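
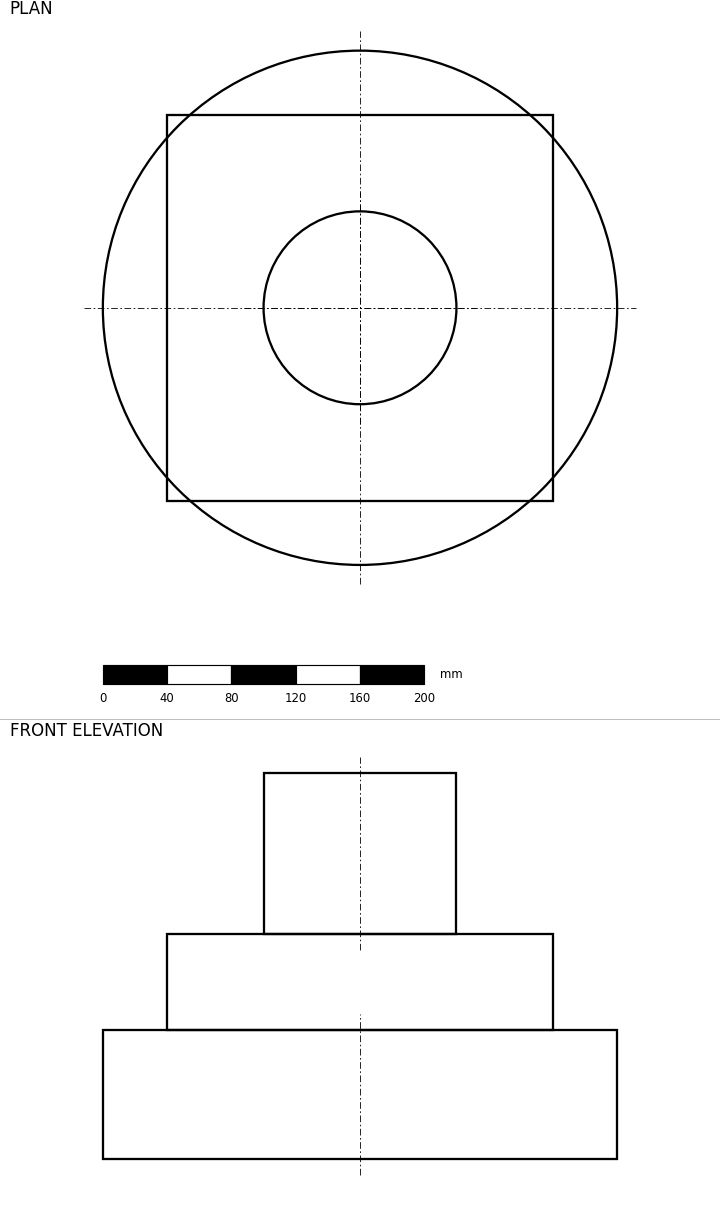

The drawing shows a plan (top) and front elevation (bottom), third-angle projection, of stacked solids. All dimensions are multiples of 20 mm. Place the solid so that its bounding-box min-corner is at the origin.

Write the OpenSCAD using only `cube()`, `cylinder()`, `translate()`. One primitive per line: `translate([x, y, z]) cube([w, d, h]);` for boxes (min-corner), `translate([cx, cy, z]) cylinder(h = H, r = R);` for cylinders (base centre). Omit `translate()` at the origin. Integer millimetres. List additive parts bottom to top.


translate([160, 160, 0]) cylinder(h = 80, r = 160);
translate([40, 40, 80]) cube([240, 240, 60]);
translate([160, 160, 140]) cylinder(h = 100, r = 60);


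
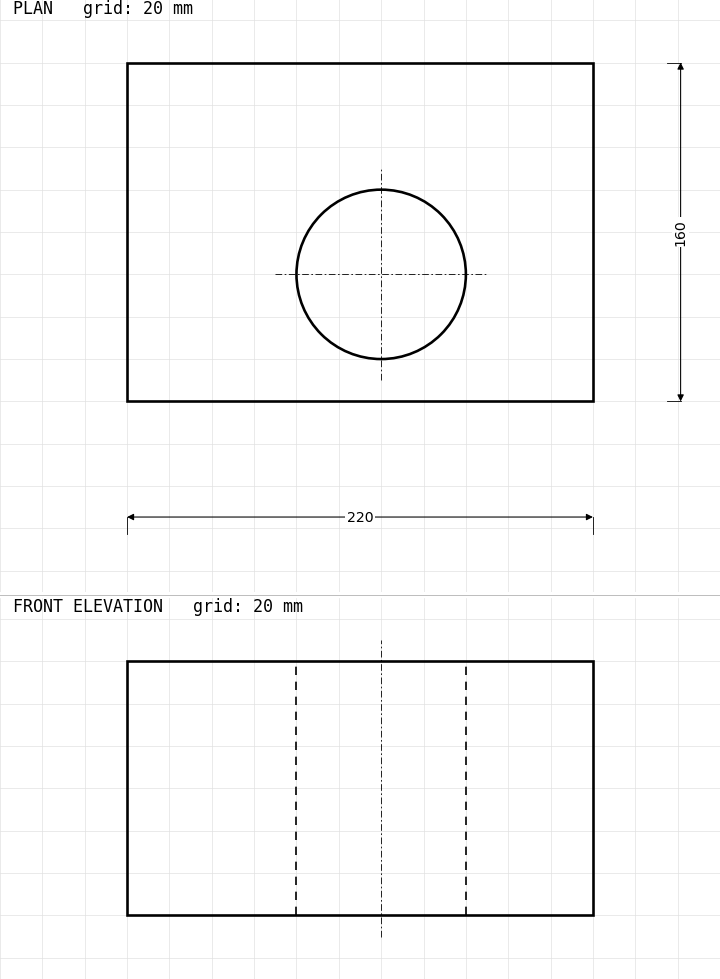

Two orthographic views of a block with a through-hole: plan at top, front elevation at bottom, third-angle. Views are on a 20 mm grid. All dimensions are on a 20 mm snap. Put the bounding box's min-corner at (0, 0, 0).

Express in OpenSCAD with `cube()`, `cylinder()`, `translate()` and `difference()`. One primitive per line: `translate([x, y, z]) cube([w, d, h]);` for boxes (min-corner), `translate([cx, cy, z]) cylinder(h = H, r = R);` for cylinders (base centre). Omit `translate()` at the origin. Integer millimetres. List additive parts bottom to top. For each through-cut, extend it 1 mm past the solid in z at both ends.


difference() {
  cube([220, 160, 120]);
  translate([120, 60, -1]) cylinder(h = 122, r = 40);
}


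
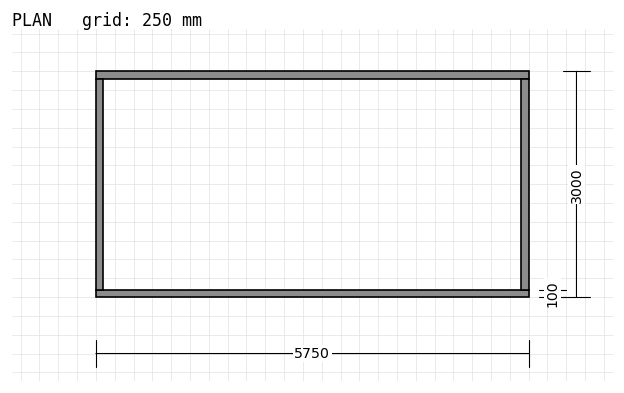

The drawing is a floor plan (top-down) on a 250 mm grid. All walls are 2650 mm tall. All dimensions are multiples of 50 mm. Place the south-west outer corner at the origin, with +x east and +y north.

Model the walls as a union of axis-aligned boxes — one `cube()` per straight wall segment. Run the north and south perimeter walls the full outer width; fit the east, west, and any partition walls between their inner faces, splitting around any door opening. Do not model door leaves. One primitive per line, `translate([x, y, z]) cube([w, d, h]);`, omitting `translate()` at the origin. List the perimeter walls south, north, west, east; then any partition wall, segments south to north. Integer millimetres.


cube([5750, 100, 2650]);
translate([0, 2900, 0]) cube([5750, 100, 2650]);
translate([0, 100, 0]) cube([100, 2800, 2650]);
translate([5650, 100, 0]) cube([100, 2800, 2650]);


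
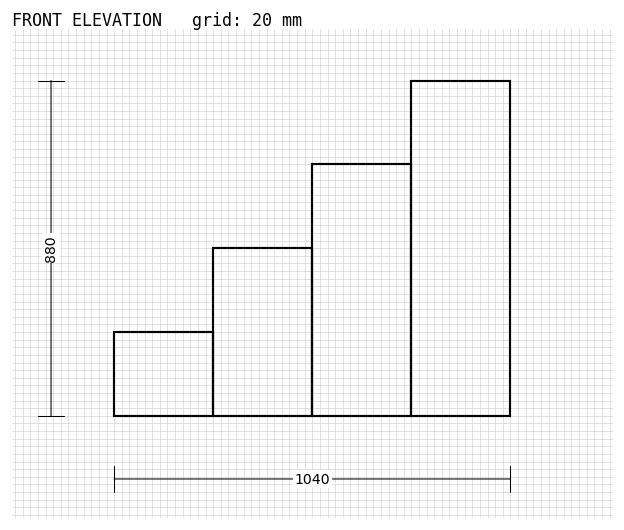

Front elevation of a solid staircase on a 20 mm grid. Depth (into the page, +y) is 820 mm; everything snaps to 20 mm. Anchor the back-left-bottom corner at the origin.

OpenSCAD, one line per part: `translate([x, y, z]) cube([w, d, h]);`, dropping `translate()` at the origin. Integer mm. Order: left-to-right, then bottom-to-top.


cube([260, 820, 220]);
translate([260, 0, 0]) cube([260, 820, 440]);
translate([520, 0, 0]) cube([260, 820, 660]);
translate([780, 0, 0]) cube([260, 820, 880]);


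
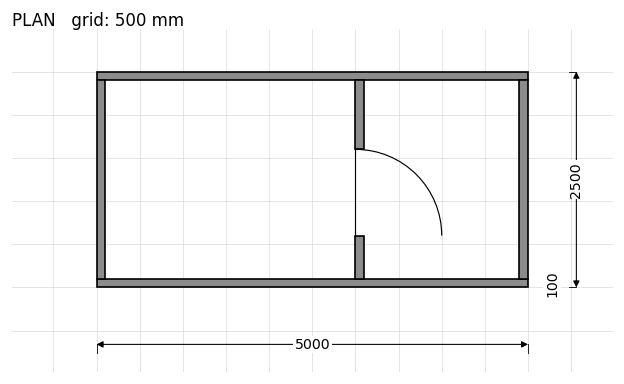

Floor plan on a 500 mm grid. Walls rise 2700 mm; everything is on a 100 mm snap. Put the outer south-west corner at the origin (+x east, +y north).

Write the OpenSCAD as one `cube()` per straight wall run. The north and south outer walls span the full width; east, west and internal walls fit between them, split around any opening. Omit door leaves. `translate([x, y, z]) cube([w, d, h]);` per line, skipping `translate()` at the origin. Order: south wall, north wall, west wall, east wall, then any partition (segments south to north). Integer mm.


cube([5000, 100, 2700]);
translate([0, 2400, 0]) cube([5000, 100, 2700]);
translate([0, 100, 0]) cube([100, 2300, 2700]);
translate([4900, 100, 0]) cube([100, 2300, 2700]);
translate([3000, 100, 0]) cube([100, 500, 2700]);
translate([3000, 1600, 0]) cube([100, 800, 2700]);


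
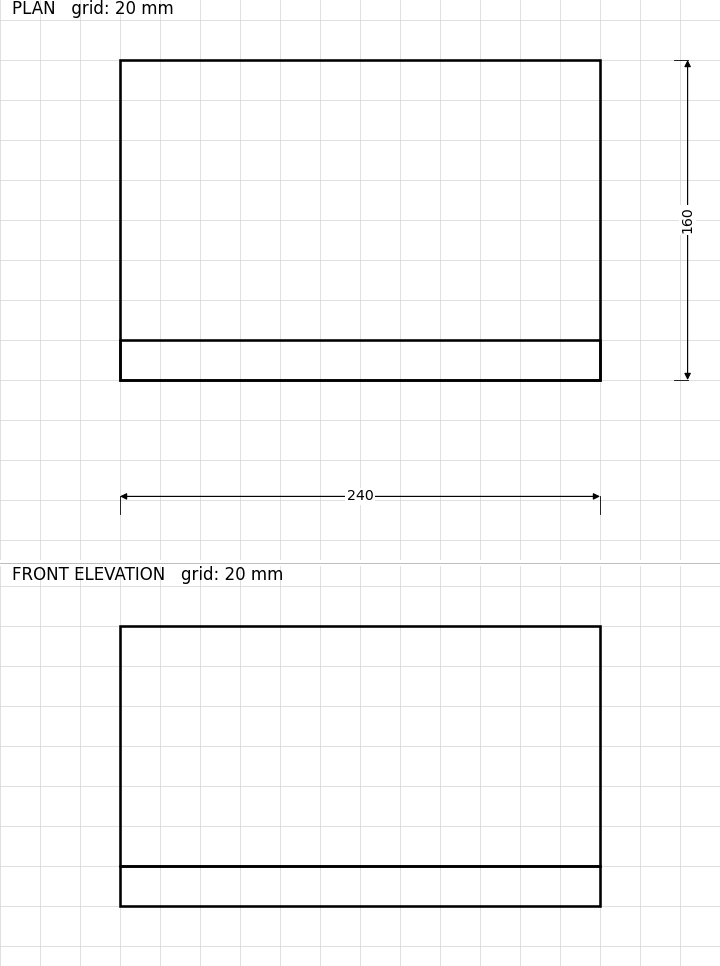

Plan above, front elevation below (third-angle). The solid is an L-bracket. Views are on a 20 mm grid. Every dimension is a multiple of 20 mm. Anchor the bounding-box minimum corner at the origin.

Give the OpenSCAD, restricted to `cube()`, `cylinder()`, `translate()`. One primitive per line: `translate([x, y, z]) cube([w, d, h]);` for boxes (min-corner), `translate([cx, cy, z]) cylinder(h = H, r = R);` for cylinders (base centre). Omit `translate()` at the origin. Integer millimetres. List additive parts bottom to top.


cube([240, 160, 20]);
translate([0, 0, 20]) cube([240, 20, 120]);


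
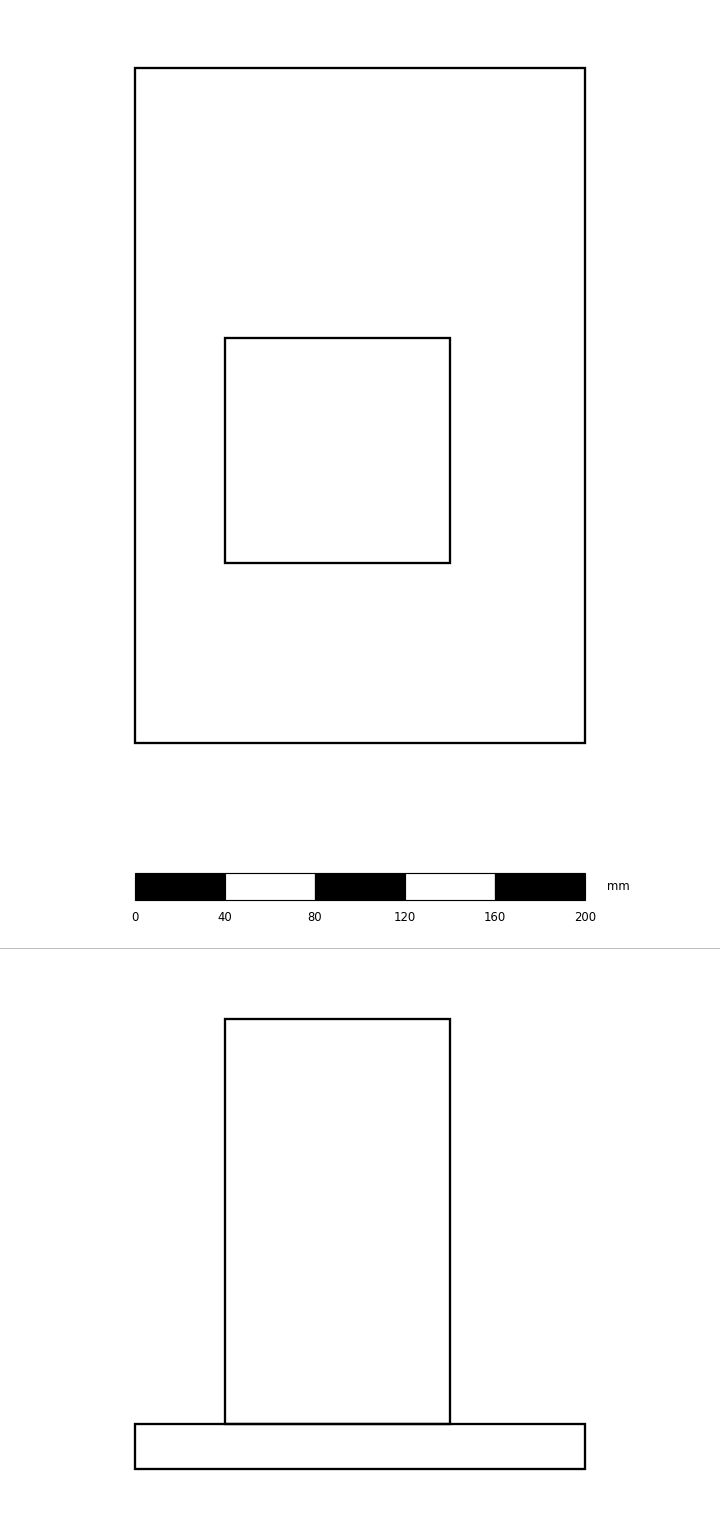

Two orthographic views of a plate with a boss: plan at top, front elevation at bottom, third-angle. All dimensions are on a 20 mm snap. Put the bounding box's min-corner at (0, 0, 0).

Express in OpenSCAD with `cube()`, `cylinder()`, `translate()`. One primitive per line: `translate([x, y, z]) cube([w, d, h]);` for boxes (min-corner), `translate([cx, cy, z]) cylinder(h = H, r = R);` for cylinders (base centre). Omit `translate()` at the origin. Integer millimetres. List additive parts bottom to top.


cube([200, 300, 20]);
translate([40, 80, 20]) cube([100, 100, 180]);


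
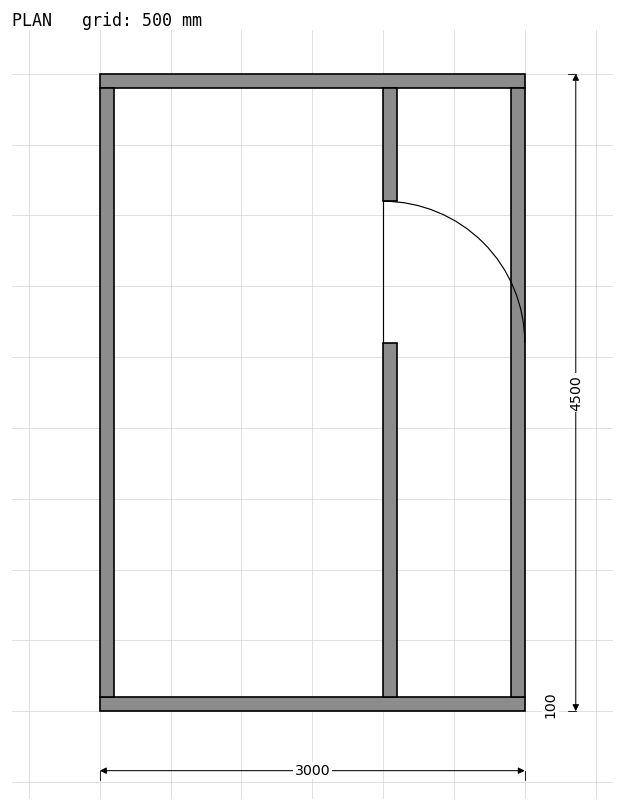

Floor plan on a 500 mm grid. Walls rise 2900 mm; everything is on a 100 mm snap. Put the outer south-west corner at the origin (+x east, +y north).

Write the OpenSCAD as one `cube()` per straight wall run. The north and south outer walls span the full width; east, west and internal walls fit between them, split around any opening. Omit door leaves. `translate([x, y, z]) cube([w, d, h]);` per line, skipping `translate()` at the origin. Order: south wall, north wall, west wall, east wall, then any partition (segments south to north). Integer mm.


cube([3000, 100, 2900]);
translate([0, 4400, 0]) cube([3000, 100, 2900]);
translate([0, 100, 0]) cube([100, 4300, 2900]);
translate([2900, 100, 0]) cube([100, 4300, 2900]);
translate([2000, 100, 0]) cube([100, 2500, 2900]);
translate([2000, 3600, 0]) cube([100, 800, 2900]);


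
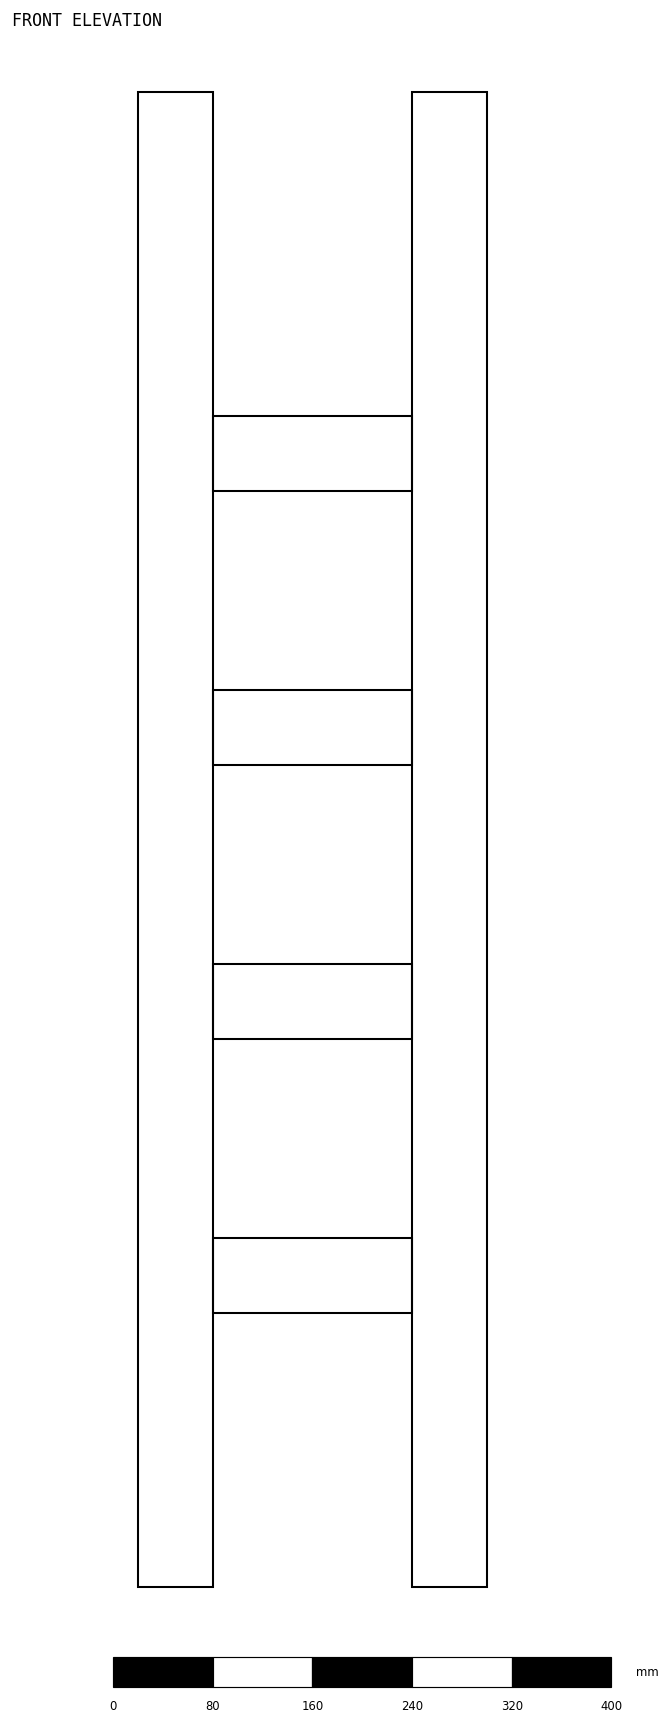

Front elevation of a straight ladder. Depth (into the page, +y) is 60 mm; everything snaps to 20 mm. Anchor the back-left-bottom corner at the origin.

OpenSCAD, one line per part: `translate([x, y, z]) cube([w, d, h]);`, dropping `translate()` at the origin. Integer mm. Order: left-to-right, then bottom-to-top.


cube([60, 60, 1200]);
translate([60, 0, 220]) cube([160, 60, 60]);
translate([60, 0, 440]) cube([160, 60, 60]);
translate([60, 0, 660]) cube([160, 60, 60]);
translate([60, 0, 880]) cube([160, 60, 60]);
translate([220, 0, 0]) cube([60, 60, 1200]);


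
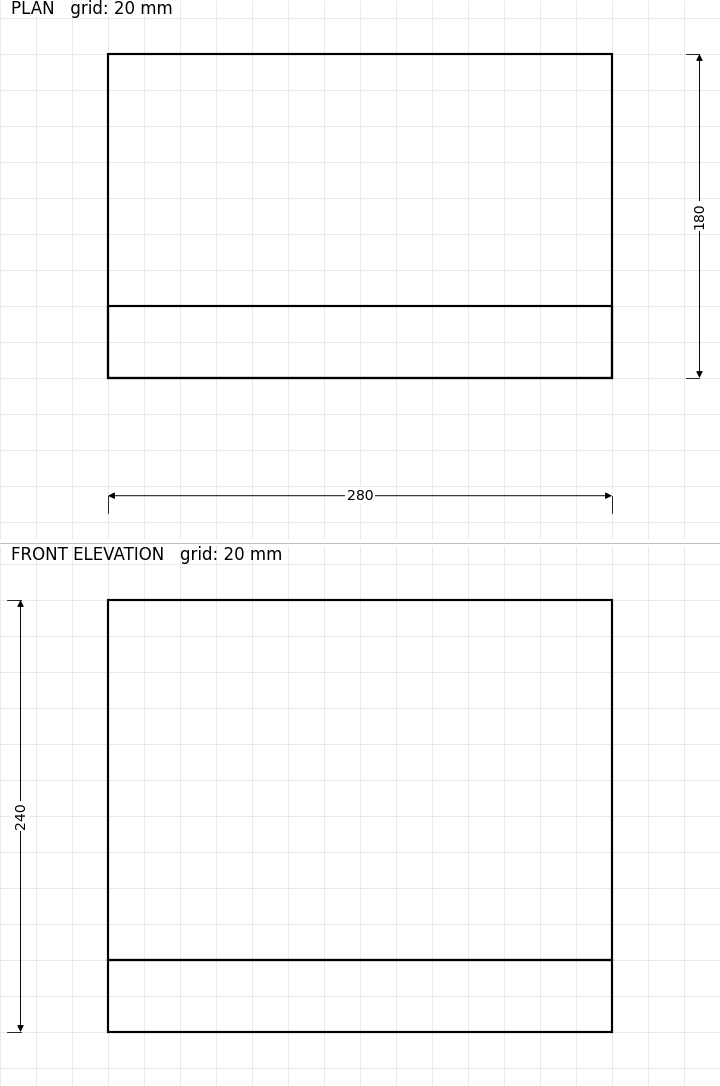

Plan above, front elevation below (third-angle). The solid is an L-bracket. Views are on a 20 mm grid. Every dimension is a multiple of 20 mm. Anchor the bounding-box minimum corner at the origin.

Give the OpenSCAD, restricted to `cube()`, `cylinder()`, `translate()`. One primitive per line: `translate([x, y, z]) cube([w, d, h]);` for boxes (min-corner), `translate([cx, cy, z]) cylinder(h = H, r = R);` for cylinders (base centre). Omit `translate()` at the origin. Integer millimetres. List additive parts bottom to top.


cube([280, 180, 40]);
translate([0, 0, 40]) cube([280, 40, 200]);


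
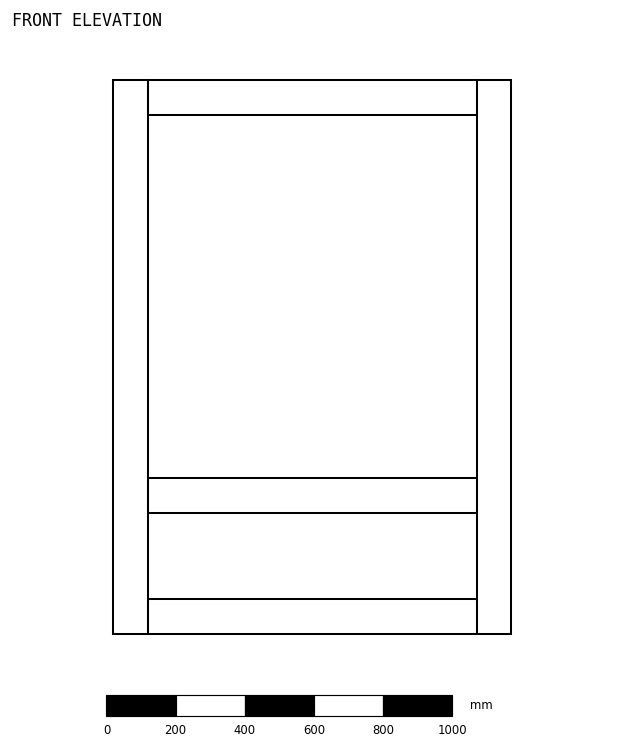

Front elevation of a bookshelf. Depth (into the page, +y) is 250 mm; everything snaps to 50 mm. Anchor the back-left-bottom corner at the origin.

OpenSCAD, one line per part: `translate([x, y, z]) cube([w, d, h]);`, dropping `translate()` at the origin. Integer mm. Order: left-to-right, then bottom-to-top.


cube([100, 250, 1600]);
translate([100, 0, 0]) cube([950, 250, 100]);
translate([100, 0, 350]) cube([950, 250, 100]);
translate([100, 0, 1500]) cube([950, 250, 100]);
translate([1050, 0, 0]) cube([100, 250, 1600]);


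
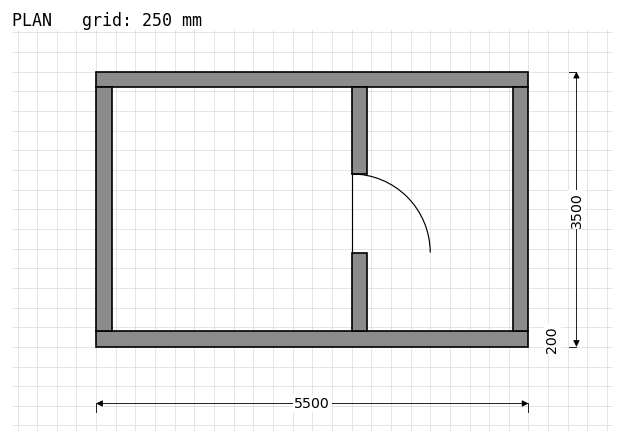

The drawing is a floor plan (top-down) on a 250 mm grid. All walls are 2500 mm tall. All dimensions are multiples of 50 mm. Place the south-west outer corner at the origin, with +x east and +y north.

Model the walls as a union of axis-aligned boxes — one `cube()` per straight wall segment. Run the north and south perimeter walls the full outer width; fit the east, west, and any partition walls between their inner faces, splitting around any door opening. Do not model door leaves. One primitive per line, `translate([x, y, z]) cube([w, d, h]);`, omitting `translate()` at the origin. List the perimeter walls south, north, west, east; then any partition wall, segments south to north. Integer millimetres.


cube([5500, 200, 2500]);
translate([0, 3300, 0]) cube([5500, 200, 2500]);
translate([0, 200, 0]) cube([200, 3100, 2500]);
translate([5300, 200, 0]) cube([200, 3100, 2500]);
translate([3250, 200, 0]) cube([200, 1000, 2500]);
translate([3250, 2200, 0]) cube([200, 1100, 2500]);


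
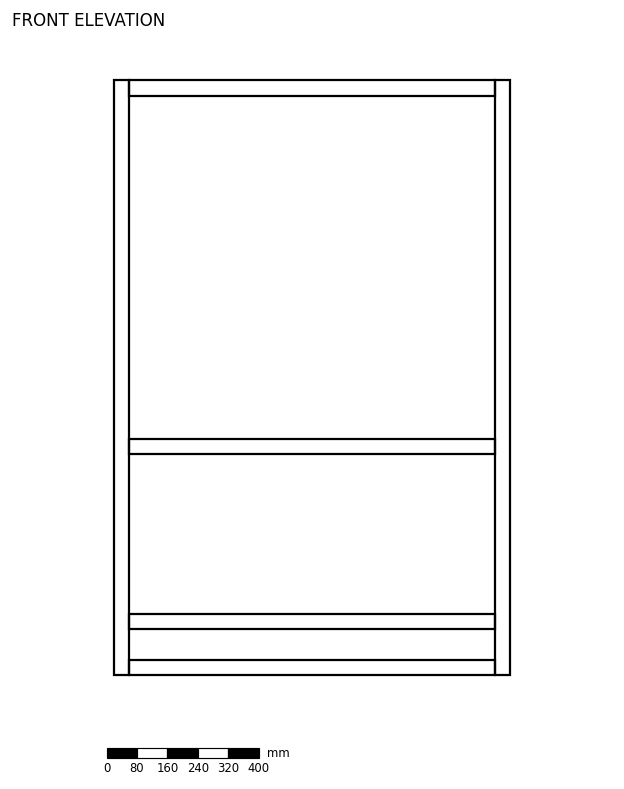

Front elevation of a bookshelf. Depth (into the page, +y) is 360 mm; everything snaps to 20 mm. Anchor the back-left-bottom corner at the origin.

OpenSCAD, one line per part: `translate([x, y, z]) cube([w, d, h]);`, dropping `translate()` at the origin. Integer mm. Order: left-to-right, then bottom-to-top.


cube([40, 360, 1560]);
translate([40, 0, 0]) cube([960, 360, 40]);
translate([40, 0, 120]) cube([960, 360, 40]);
translate([40, 0, 580]) cube([960, 360, 40]);
translate([40, 0, 1520]) cube([960, 360, 40]);
translate([1000, 0, 0]) cube([40, 360, 1560]);


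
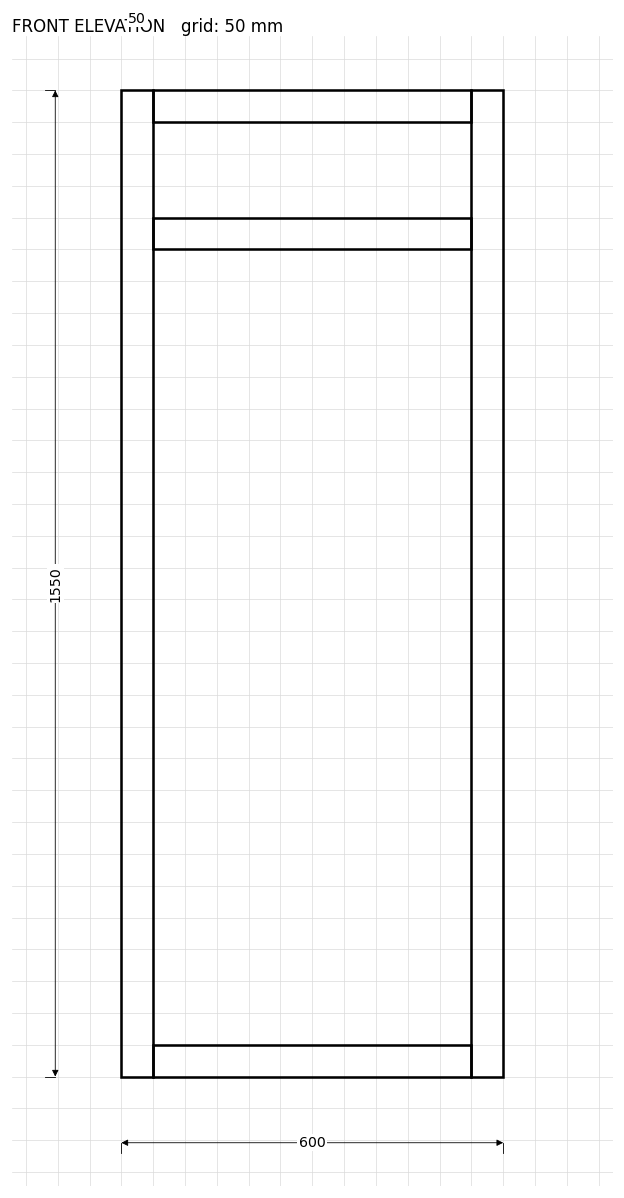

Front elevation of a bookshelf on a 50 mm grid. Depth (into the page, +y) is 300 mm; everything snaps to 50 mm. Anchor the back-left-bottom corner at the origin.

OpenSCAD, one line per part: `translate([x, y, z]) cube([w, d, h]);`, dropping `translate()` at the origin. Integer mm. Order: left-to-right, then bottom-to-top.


cube([50, 300, 1550]);
translate([50, 0, 0]) cube([500, 300, 50]);
translate([50, 0, 1300]) cube([500, 300, 50]);
translate([50, 0, 1500]) cube([500, 300, 50]);
translate([550, 0, 0]) cube([50, 300, 1550]);


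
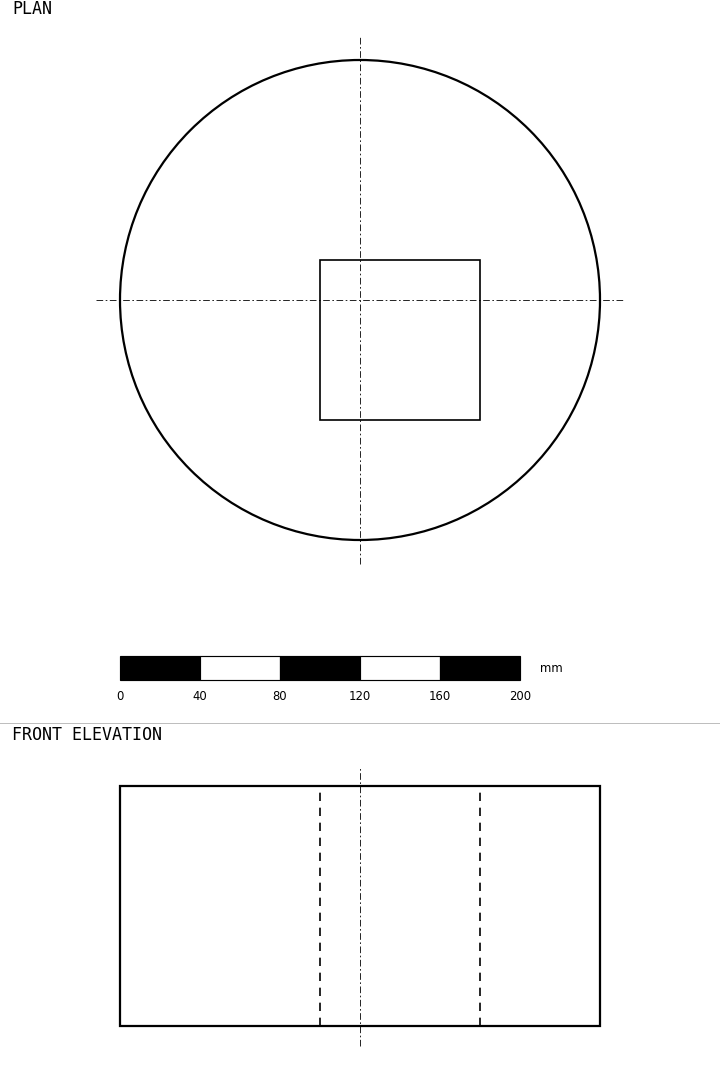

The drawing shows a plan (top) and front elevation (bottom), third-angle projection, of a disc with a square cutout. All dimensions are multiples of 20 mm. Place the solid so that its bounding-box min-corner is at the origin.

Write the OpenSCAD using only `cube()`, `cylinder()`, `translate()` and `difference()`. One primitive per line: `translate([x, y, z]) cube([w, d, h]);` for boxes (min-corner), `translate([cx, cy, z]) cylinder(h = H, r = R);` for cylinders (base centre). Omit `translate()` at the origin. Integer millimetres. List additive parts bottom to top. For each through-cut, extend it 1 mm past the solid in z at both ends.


difference() {
  translate([120, 120, 0]) cylinder(h = 120, r = 120);
  translate([100, 60, -1]) cube([80, 80, 122]);
}


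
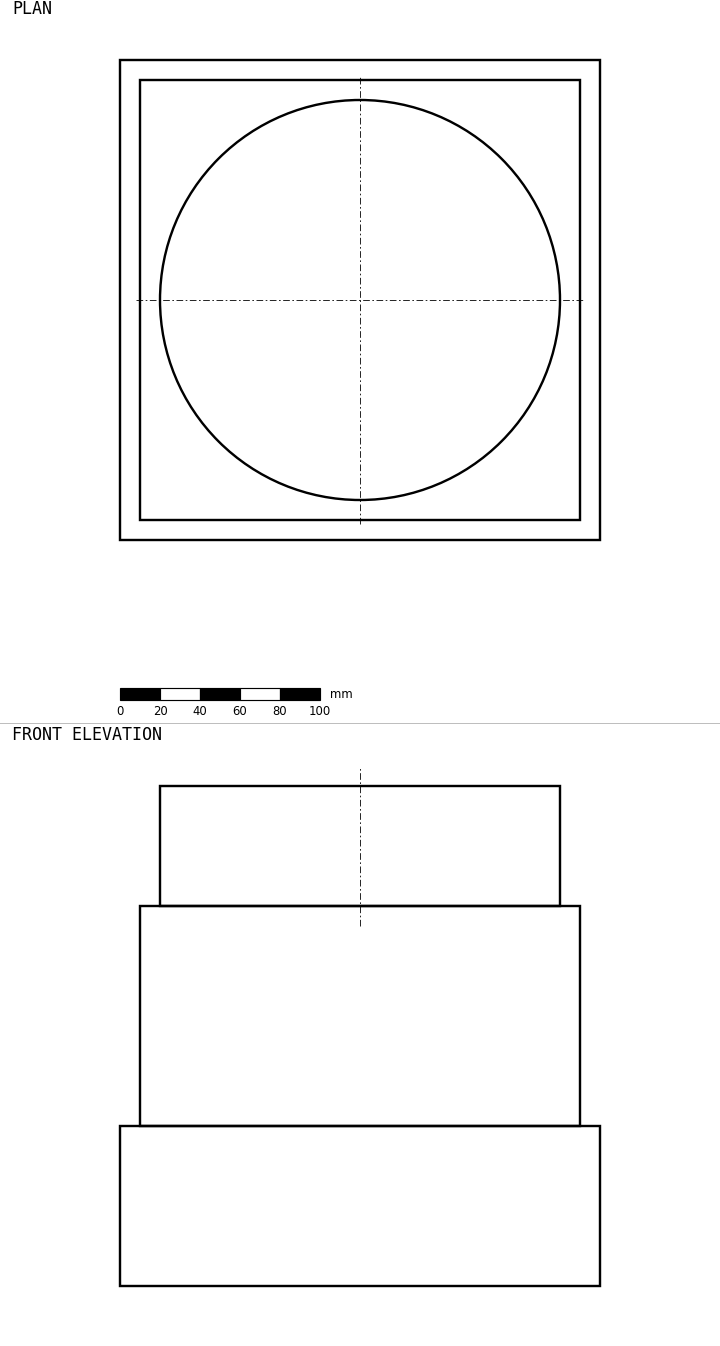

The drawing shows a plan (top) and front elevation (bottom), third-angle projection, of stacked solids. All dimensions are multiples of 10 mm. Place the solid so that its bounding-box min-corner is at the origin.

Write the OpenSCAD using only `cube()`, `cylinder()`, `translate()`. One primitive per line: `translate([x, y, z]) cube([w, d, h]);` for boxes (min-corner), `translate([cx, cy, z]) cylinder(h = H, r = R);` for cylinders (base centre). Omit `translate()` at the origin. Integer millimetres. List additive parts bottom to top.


cube([240, 240, 80]);
translate([10, 10, 80]) cube([220, 220, 110]);
translate([120, 120, 190]) cylinder(h = 60, r = 100);


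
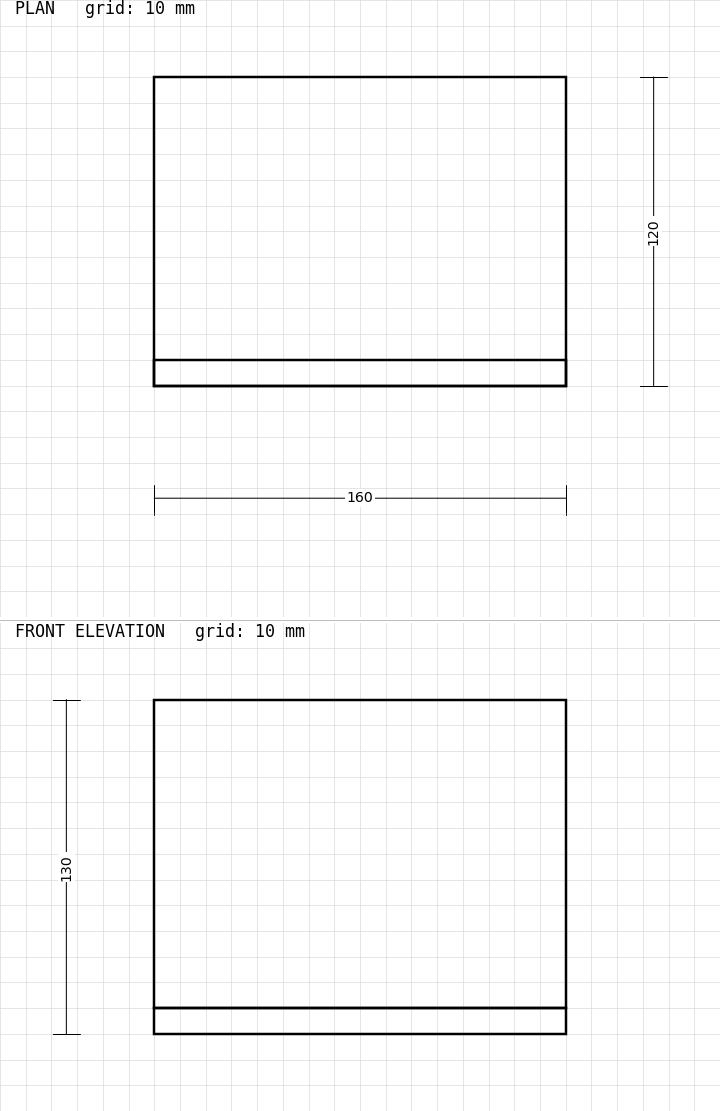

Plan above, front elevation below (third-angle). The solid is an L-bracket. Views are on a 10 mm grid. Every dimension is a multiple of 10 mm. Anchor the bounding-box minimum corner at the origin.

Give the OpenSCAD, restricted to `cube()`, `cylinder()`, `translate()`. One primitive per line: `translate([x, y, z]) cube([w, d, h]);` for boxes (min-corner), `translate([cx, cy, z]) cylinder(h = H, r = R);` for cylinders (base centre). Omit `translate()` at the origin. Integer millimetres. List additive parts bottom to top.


cube([160, 120, 10]);
translate([0, 0, 10]) cube([160, 10, 120]);


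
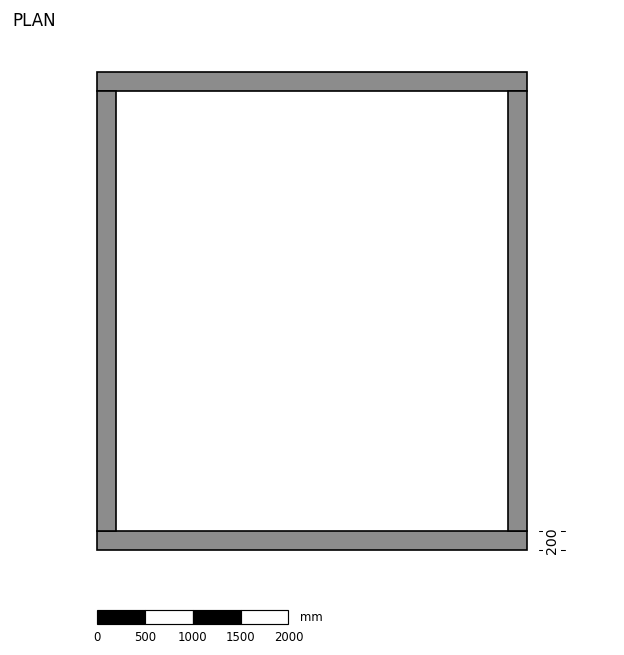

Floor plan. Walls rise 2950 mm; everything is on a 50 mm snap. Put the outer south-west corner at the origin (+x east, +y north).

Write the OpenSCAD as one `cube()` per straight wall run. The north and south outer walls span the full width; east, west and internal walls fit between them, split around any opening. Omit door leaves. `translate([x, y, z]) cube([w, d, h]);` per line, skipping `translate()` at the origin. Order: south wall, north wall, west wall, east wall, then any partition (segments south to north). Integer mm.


cube([4500, 200, 2950]);
translate([0, 4800, 0]) cube([4500, 200, 2950]);
translate([0, 200, 0]) cube([200, 4600, 2950]);
translate([4300, 200, 0]) cube([200, 4600, 2950]);


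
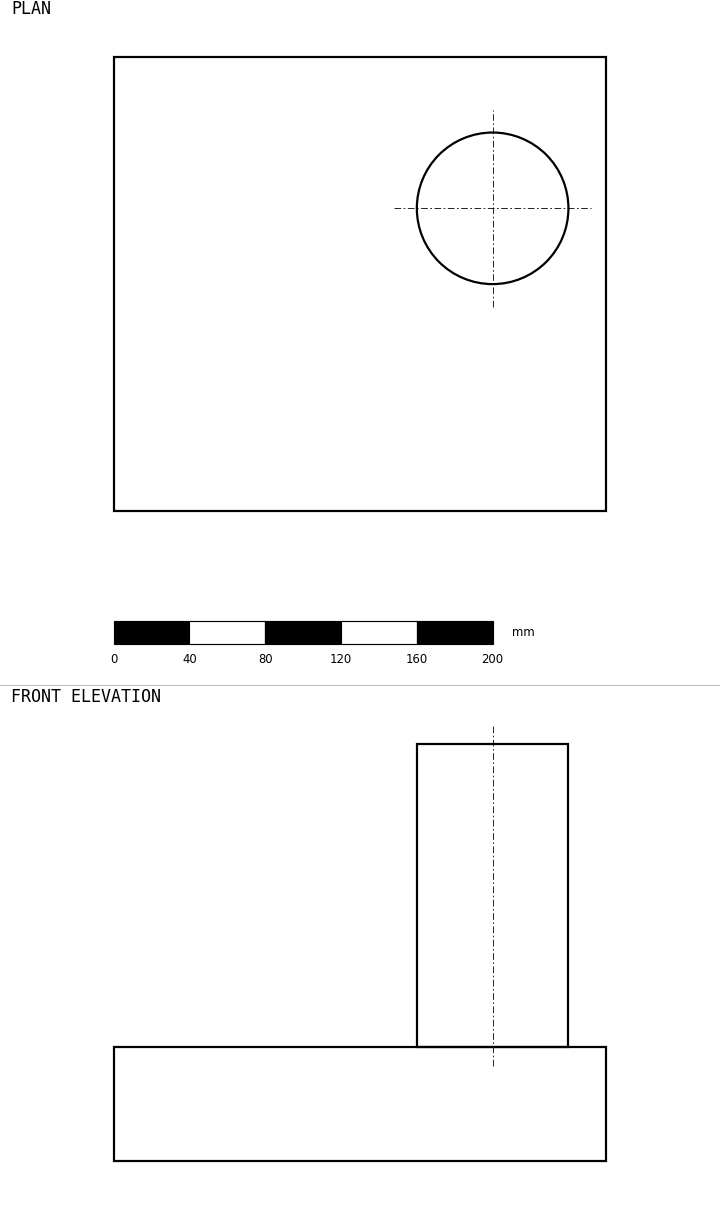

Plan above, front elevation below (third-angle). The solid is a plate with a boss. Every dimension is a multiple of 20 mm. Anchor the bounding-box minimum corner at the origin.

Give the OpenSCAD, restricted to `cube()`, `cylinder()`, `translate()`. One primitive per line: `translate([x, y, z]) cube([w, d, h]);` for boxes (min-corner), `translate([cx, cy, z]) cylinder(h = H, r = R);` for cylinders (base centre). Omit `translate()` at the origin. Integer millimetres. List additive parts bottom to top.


cube([260, 240, 60]);
translate([200, 160, 60]) cylinder(h = 160, r = 40);


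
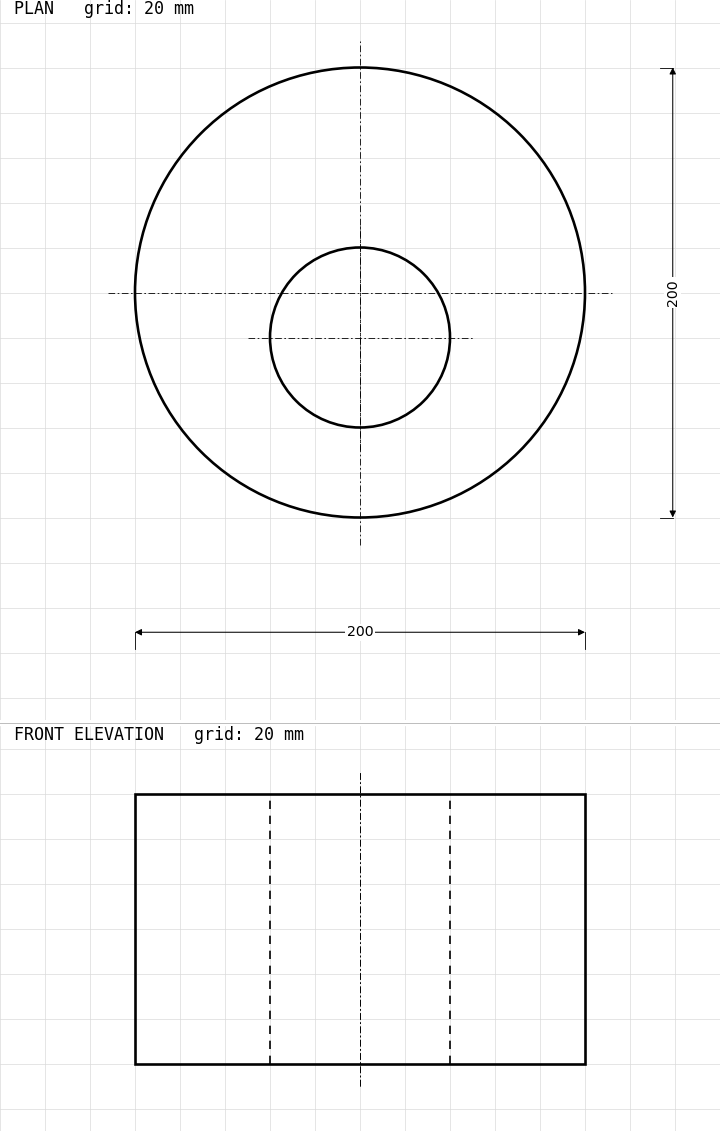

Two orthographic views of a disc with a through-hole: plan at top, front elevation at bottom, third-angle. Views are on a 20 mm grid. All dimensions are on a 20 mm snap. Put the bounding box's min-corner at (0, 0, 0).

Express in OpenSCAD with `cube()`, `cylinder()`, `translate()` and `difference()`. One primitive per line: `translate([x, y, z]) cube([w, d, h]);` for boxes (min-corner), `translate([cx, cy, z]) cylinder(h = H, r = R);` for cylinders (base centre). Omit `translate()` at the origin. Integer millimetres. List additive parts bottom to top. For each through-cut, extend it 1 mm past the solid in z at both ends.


difference() {
  translate([100, 100, 0]) cylinder(h = 120, r = 100);
  translate([100, 80, -1]) cylinder(h = 122, r = 40);
}


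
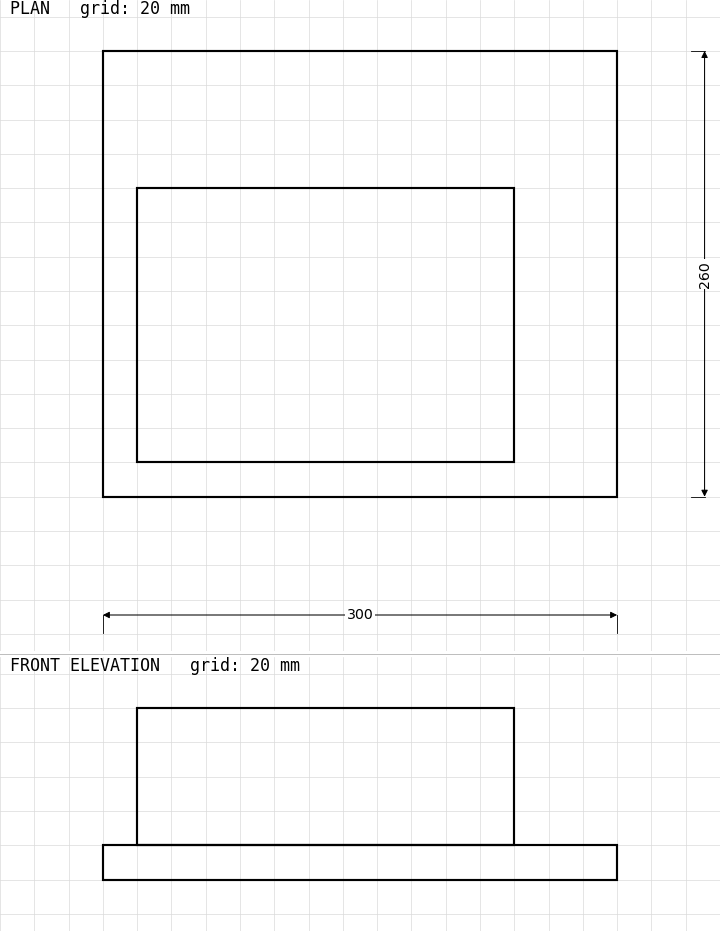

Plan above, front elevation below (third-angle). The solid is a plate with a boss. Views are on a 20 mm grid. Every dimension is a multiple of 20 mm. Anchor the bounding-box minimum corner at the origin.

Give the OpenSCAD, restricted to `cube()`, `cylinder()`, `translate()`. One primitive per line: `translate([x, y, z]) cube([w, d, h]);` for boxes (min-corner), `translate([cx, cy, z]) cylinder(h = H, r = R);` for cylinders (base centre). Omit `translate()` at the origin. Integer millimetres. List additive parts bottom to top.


cube([300, 260, 20]);
translate([20, 20, 20]) cube([220, 160, 80]);


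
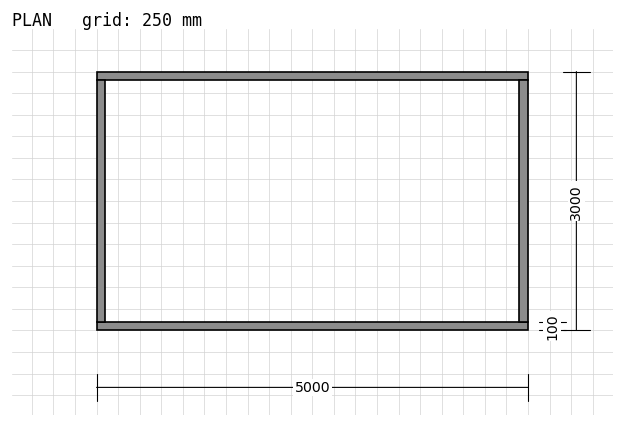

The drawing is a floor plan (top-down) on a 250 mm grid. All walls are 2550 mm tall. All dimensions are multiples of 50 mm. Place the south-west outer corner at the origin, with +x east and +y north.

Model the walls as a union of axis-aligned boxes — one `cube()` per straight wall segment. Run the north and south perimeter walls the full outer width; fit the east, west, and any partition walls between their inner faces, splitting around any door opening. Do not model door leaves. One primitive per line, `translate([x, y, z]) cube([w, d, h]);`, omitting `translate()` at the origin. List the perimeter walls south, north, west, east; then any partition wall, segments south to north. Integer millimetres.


cube([5000, 100, 2550]);
translate([0, 2900, 0]) cube([5000, 100, 2550]);
translate([0, 100, 0]) cube([100, 2800, 2550]);
translate([4900, 100, 0]) cube([100, 2800, 2550]);


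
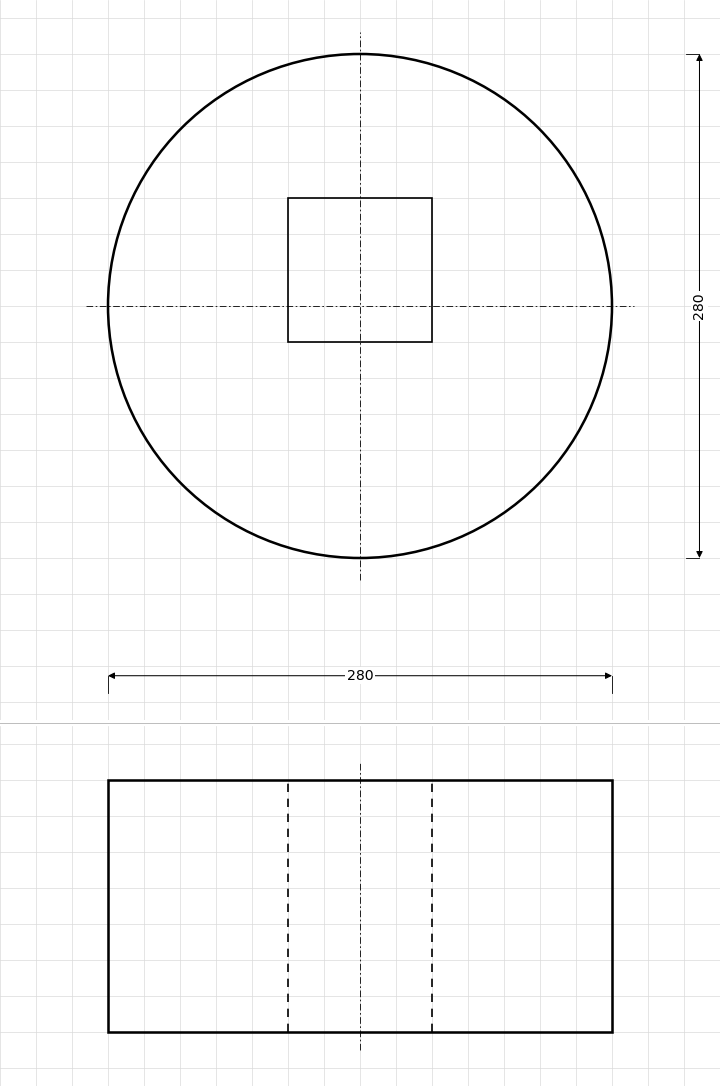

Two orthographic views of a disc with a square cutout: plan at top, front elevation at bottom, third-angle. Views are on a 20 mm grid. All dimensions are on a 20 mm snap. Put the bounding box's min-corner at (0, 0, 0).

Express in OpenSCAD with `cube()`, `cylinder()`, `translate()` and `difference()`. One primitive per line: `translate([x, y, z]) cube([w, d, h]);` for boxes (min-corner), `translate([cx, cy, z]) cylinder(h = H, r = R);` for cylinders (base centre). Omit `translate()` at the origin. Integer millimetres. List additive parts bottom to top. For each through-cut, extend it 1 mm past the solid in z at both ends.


difference() {
  translate([140, 140, 0]) cylinder(h = 140, r = 140);
  translate([100, 120, -1]) cube([80, 80, 142]);
}


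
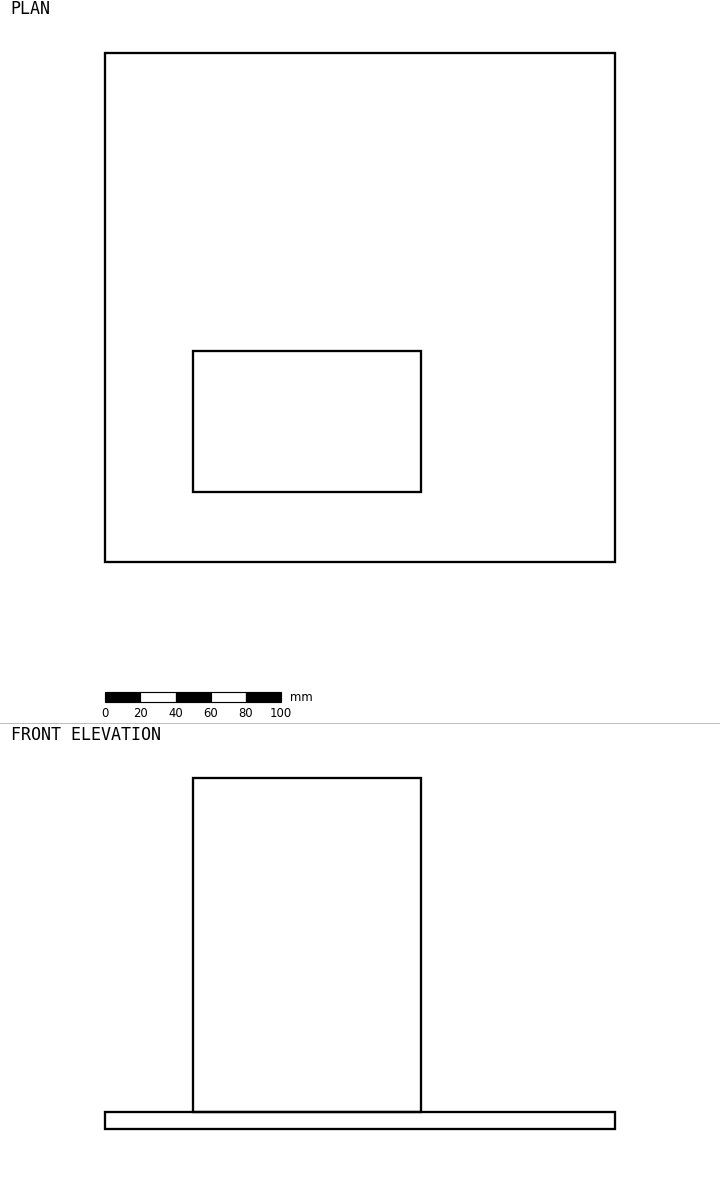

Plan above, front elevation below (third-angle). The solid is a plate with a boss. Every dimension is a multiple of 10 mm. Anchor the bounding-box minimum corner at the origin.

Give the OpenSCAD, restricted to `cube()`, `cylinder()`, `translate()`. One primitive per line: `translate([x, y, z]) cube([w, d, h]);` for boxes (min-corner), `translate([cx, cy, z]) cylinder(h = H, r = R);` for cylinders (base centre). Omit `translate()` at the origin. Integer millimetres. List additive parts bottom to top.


cube([290, 290, 10]);
translate([50, 40, 10]) cube([130, 80, 190]);


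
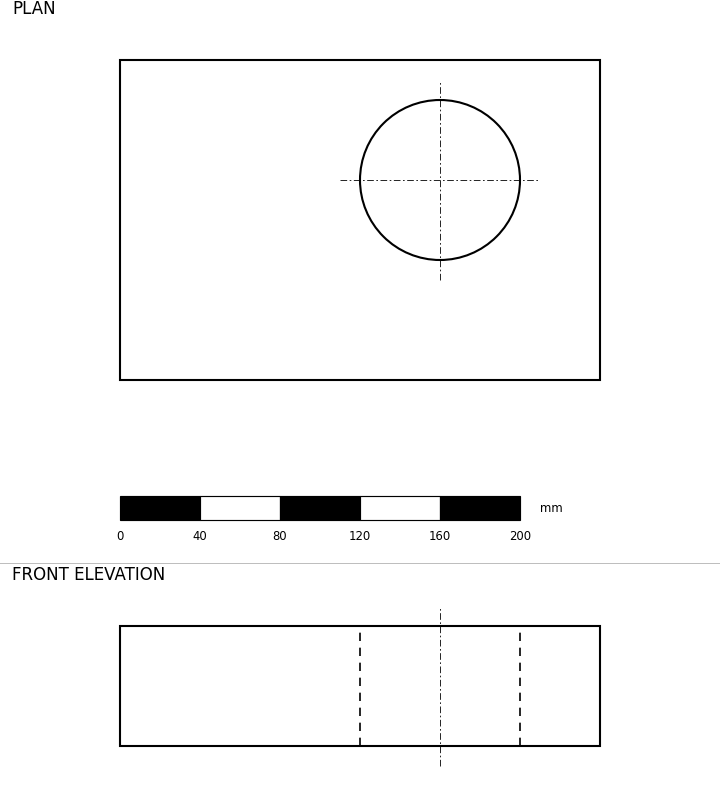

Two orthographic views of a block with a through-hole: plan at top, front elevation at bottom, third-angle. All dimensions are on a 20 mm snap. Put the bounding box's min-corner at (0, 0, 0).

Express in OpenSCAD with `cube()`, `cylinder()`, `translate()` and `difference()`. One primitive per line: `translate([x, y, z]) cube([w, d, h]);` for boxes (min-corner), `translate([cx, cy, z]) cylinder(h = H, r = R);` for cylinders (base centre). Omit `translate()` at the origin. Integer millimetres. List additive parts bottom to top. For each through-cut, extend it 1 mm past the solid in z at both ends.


difference() {
  cube([240, 160, 60]);
  translate([160, 100, -1]) cylinder(h = 62, r = 40);
}


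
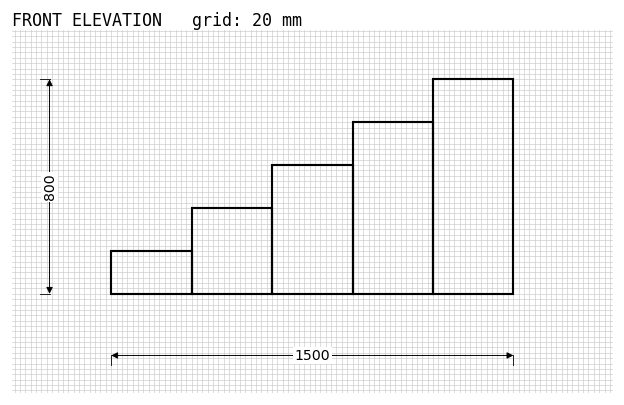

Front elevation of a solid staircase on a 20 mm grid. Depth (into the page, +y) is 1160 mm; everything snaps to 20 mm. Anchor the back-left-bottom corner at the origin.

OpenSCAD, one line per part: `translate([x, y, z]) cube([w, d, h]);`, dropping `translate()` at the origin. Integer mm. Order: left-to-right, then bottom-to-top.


cube([300, 1160, 160]);
translate([300, 0, 0]) cube([300, 1160, 320]);
translate([600, 0, 0]) cube([300, 1160, 480]);
translate([900, 0, 0]) cube([300, 1160, 640]);
translate([1200, 0, 0]) cube([300, 1160, 800]);


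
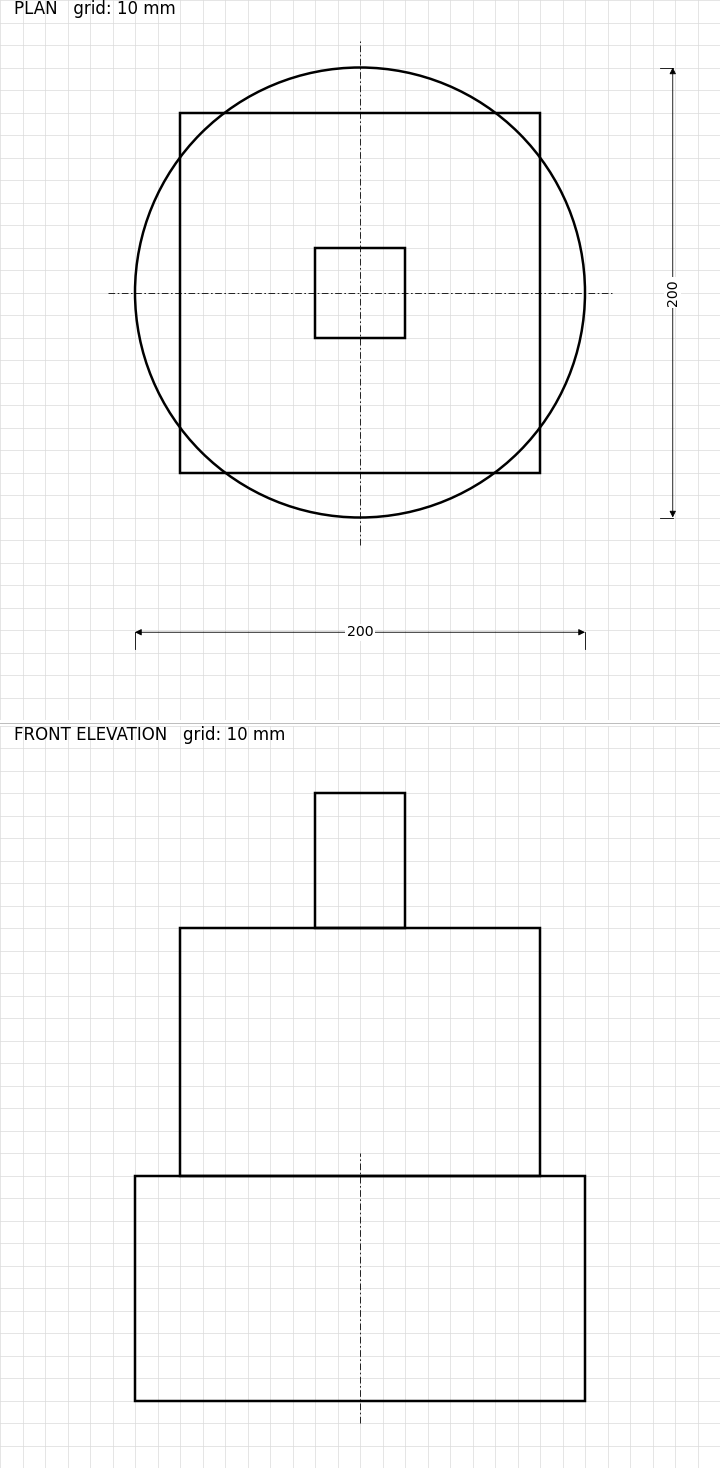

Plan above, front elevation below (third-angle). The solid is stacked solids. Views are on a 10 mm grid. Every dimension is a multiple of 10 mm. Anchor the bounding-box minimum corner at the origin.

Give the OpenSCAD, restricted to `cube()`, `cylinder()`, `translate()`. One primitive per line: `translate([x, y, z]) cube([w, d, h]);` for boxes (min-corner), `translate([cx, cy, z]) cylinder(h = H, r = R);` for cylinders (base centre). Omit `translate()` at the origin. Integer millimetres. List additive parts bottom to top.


translate([100, 100, 0]) cylinder(h = 100, r = 100);
translate([20, 20, 100]) cube([160, 160, 110]);
translate([80, 80, 210]) cube([40, 40, 60]);


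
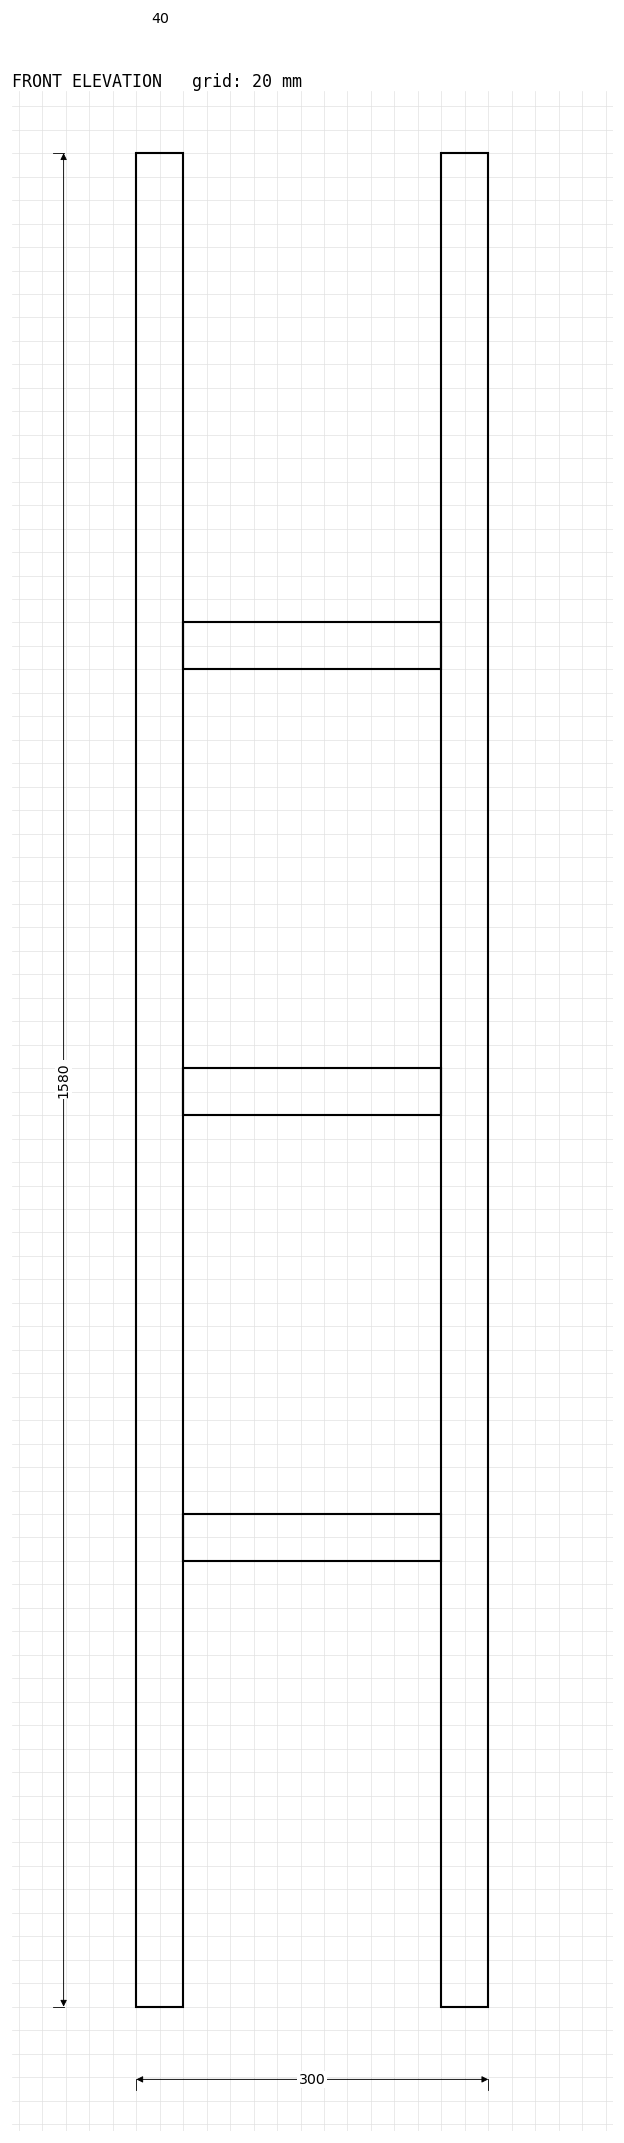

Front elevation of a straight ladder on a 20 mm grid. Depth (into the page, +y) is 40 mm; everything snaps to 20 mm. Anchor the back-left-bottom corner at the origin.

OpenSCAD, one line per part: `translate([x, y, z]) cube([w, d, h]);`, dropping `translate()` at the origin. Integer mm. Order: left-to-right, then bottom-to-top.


cube([40, 40, 1580]);
translate([40, 0, 380]) cube([220, 40, 40]);
translate([40, 0, 760]) cube([220, 40, 40]);
translate([40, 0, 1140]) cube([220, 40, 40]);
translate([260, 0, 0]) cube([40, 40, 1580]);


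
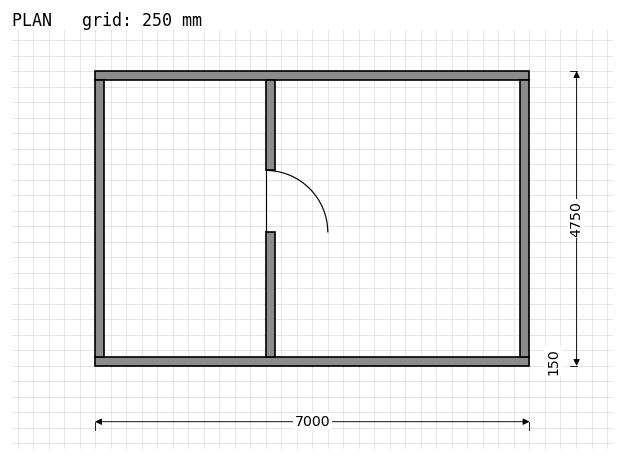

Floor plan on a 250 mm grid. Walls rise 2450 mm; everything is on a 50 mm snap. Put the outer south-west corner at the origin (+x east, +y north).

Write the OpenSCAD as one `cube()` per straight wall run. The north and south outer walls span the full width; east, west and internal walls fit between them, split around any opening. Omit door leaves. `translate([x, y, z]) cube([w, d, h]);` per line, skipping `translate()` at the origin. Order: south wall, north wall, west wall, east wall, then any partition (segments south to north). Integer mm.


cube([7000, 150, 2450]);
translate([0, 4600, 0]) cube([7000, 150, 2450]);
translate([0, 150, 0]) cube([150, 4450, 2450]);
translate([6850, 150, 0]) cube([150, 4450, 2450]);
translate([2750, 150, 0]) cube([150, 2000, 2450]);
translate([2750, 3150, 0]) cube([150, 1450, 2450]);


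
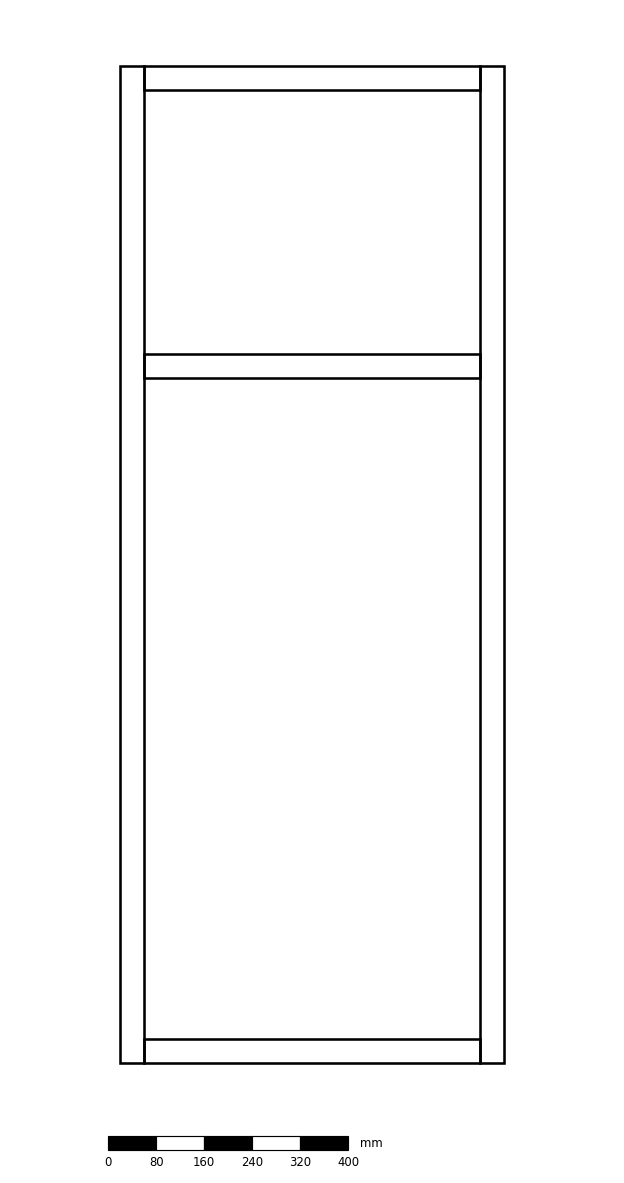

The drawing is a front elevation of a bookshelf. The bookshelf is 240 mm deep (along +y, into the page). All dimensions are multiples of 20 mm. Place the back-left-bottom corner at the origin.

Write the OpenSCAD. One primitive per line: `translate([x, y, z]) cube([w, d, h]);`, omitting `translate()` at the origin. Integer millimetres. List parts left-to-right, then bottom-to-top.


cube([40, 240, 1660]);
translate([40, 0, 0]) cube([560, 240, 40]);
translate([40, 0, 1140]) cube([560, 240, 40]);
translate([40, 0, 1620]) cube([560, 240, 40]);
translate([600, 0, 0]) cube([40, 240, 1660]);


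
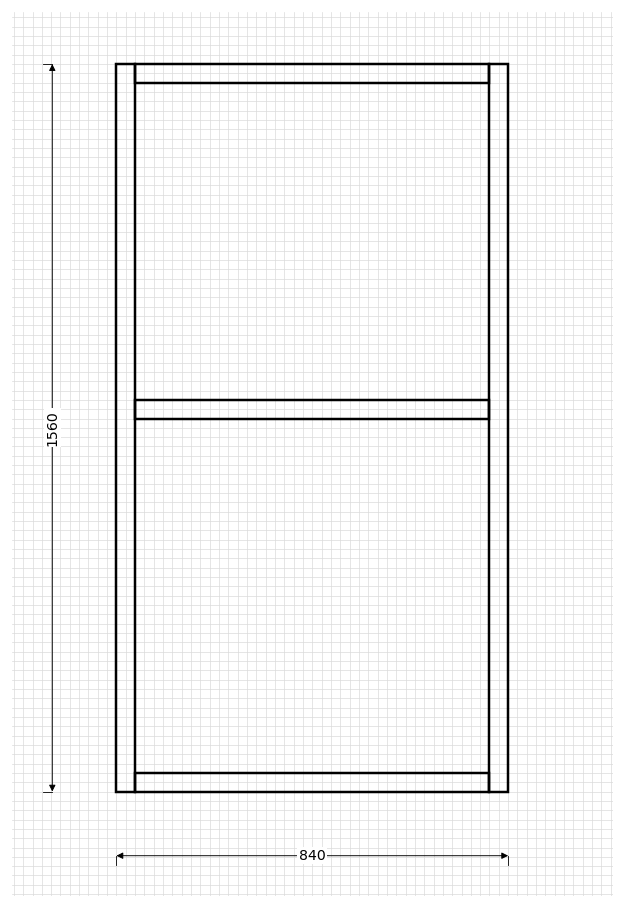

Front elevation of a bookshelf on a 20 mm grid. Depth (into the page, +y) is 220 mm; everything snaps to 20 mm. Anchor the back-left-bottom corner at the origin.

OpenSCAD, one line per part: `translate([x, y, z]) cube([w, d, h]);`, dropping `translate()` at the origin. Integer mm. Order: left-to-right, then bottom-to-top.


cube([40, 220, 1560]);
translate([40, 0, 0]) cube([760, 220, 40]);
translate([40, 0, 800]) cube([760, 220, 40]);
translate([40, 0, 1520]) cube([760, 220, 40]);
translate([800, 0, 0]) cube([40, 220, 1560]);


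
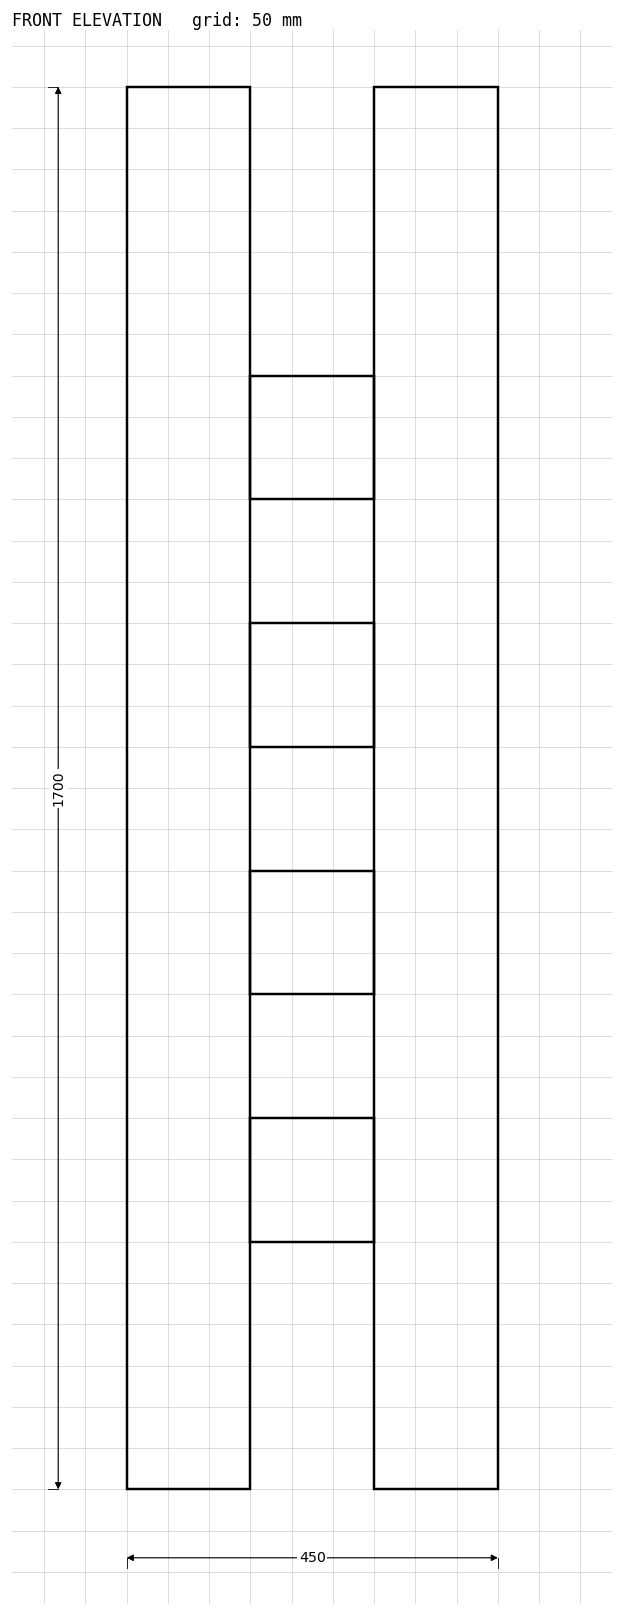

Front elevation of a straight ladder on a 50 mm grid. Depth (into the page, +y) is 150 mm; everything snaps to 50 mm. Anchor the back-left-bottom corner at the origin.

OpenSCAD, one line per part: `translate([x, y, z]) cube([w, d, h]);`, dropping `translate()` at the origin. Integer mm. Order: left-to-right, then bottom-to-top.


cube([150, 150, 1700]);
translate([150, 0, 300]) cube([150, 150, 150]);
translate([150, 0, 600]) cube([150, 150, 150]);
translate([150, 0, 900]) cube([150, 150, 150]);
translate([150, 0, 1200]) cube([150, 150, 150]);
translate([300, 0, 0]) cube([150, 150, 1700]);


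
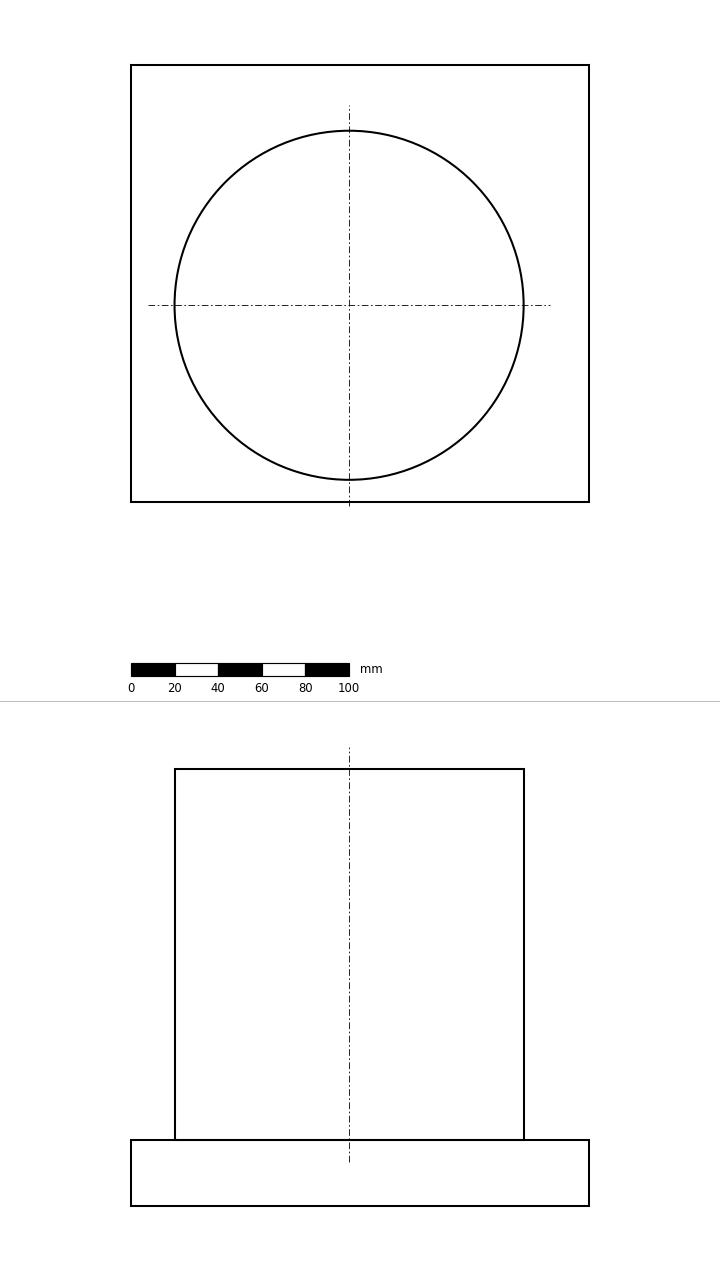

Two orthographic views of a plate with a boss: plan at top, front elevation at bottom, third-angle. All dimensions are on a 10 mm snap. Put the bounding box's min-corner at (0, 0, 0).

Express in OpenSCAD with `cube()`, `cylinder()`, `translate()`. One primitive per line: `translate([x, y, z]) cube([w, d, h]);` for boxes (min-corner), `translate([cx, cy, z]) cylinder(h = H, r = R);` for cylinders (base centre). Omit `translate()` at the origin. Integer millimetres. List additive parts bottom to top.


cube([210, 200, 30]);
translate([100, 90, 30]) cylinder(h = 170, r = 80);


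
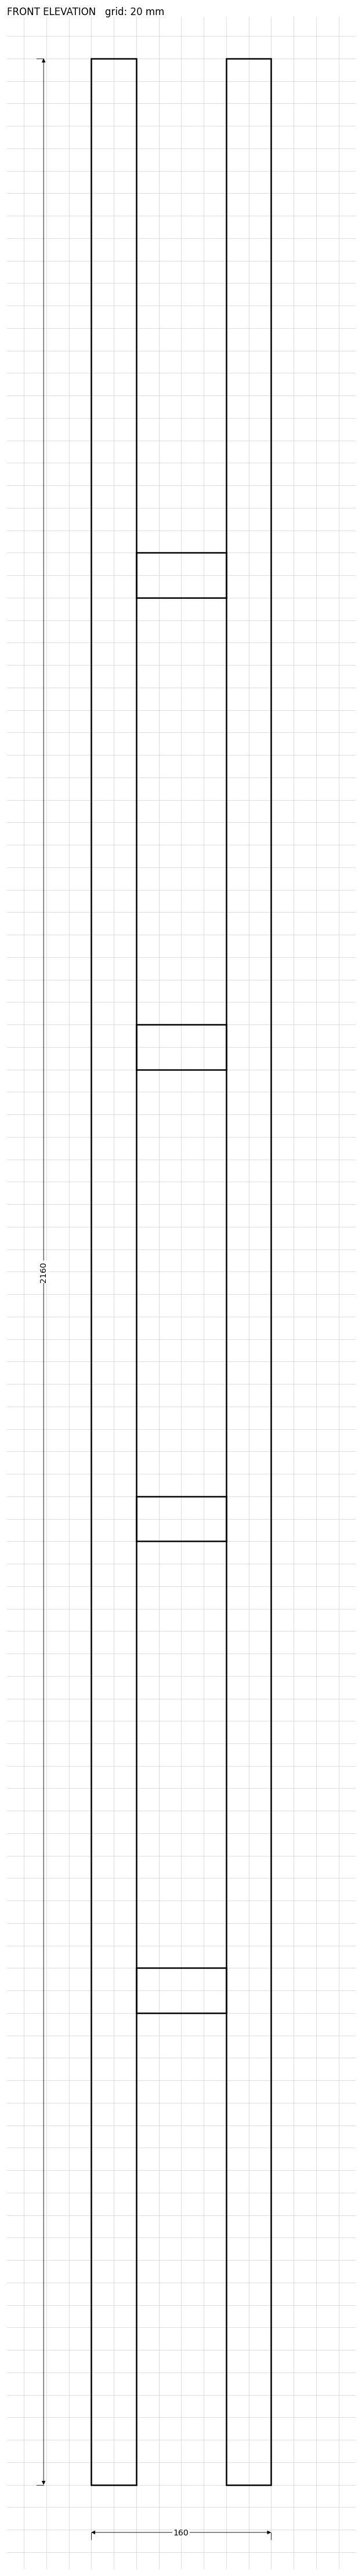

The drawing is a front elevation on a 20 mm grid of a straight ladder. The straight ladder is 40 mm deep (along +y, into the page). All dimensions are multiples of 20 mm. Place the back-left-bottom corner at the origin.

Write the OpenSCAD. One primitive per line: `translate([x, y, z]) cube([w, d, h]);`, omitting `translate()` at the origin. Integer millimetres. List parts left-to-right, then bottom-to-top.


cube([40, 40, 2160]);
translate([40, 0, 420]) cube([80, 40, 40]);
translate([40, 0, 840]) cube([80, 40, 40]);
translate([40, 0, 1260]) cube([80, 40, 40]);
translate([40, 0, 1680]) cube([80, 40, 40]);
translate([120, 0, 0]) cube([40, 40, 2160]);
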